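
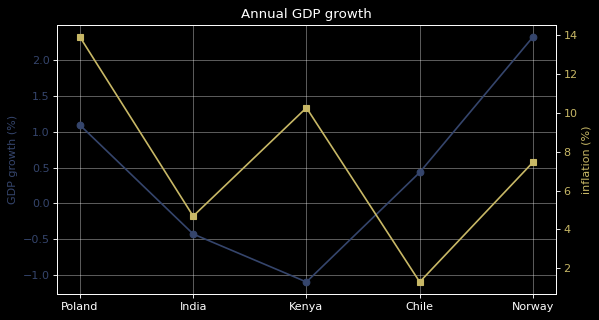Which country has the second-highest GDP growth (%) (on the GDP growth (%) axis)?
Poland

Top 3 (on the GDP growth (%) axis): Norway ≈ 2.5, Poland ≈ 1.0, Chile ≈ 0.5.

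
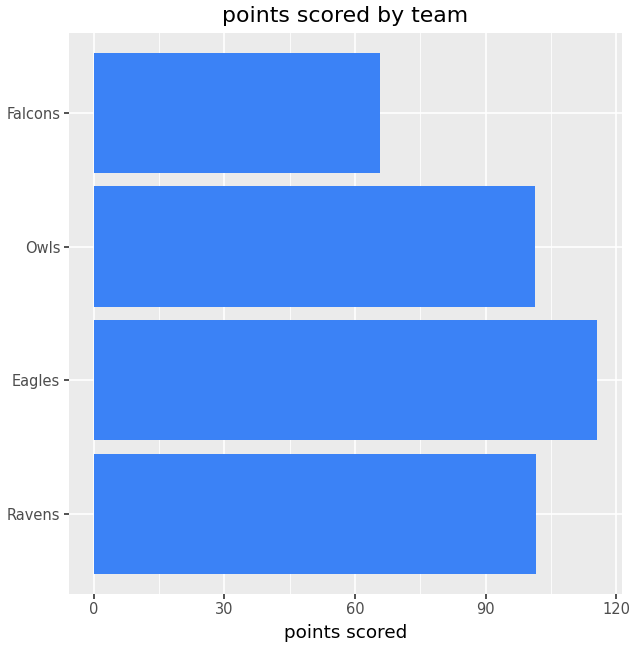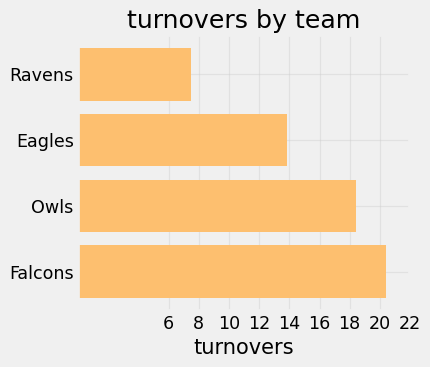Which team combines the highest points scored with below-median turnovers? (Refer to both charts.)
Chart 2 median turnovers ≈ 16; below-median teams: Ravens, Eagles. Among those, Eagles has the highest points scored (≈ 120).

Eagles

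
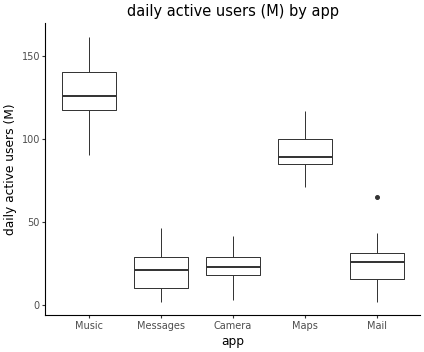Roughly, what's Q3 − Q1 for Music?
Q3 ≈ 140, Q1 ≈ 120; IQR ≈ 20.

≈ 20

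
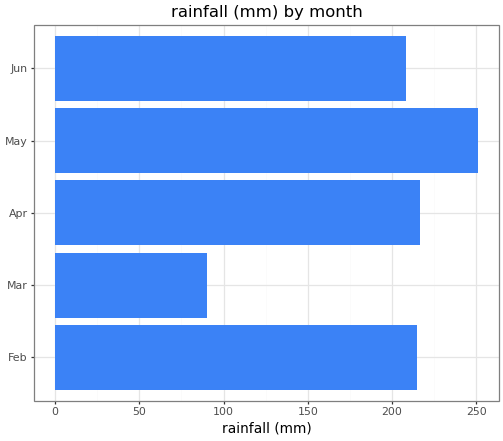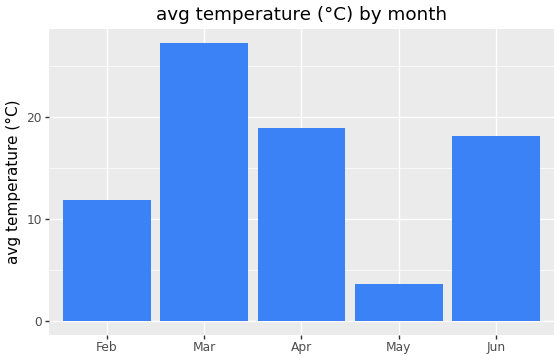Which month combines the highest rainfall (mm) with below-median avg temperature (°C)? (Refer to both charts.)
Chart 2 median avg temperature (°C) ≈ 20; below-median months: Feb, May. Among those, May has the highest rainfall (mm) (≈ 250).

May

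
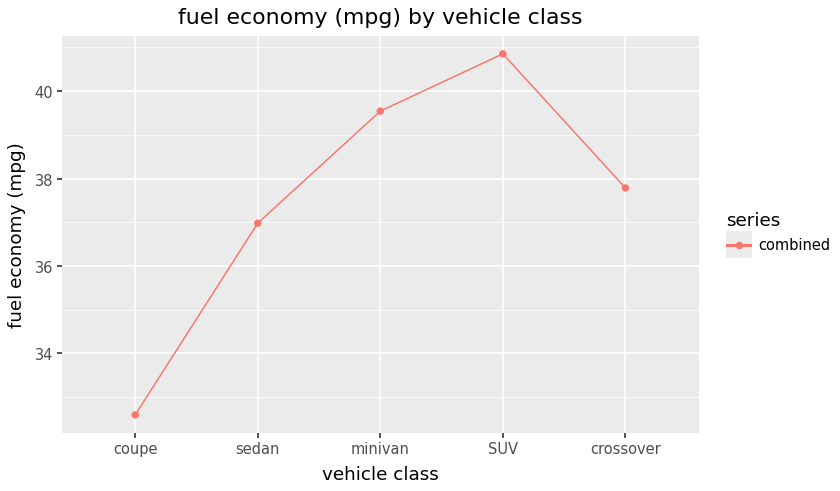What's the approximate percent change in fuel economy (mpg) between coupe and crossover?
≈ +15.2%

coupe ≈ 33, crossover ≈ 38; (38 − 33) / 33 ≈ +15.2%.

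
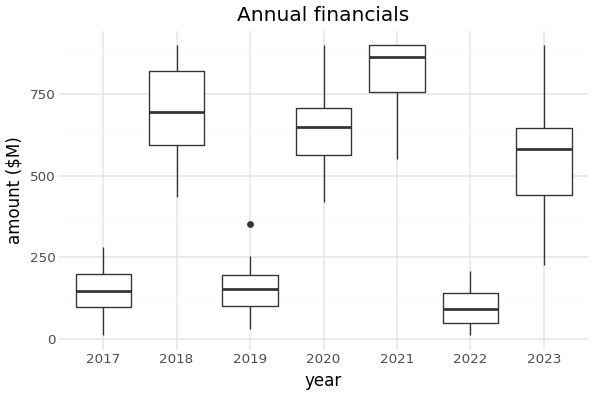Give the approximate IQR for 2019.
Q3 ≈ 200, Q1 ≈ 100; IQR ≈ 100.

≈ 100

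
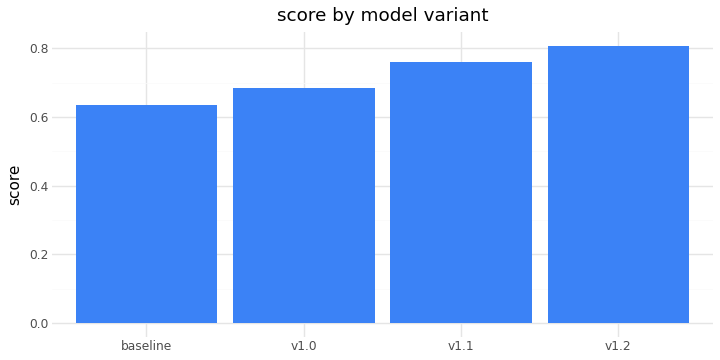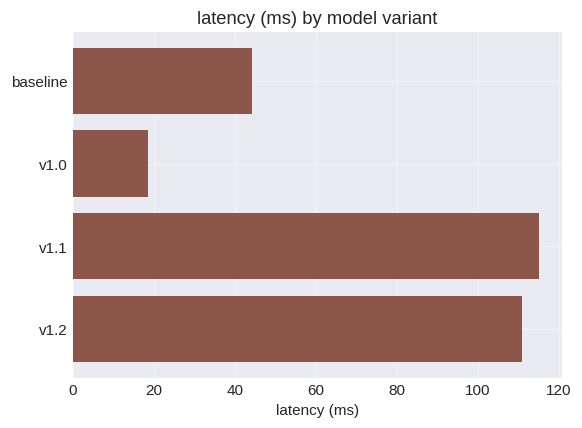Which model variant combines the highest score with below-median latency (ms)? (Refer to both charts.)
v1.0

Chart 2 median latency (ms) ≈ 80; below-median model variants: baseline, v1.0. Among those, v1.0 has the highest score (≈ 0.7).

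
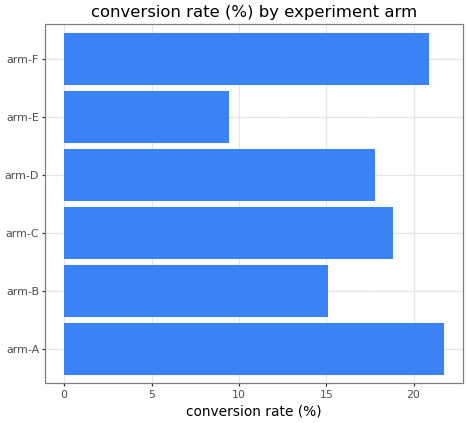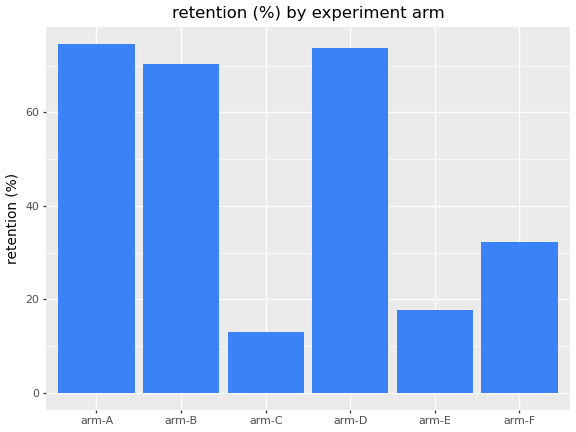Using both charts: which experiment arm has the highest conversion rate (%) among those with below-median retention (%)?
Chart 2 median retention (%) ≈ 50; below-median experiment arms: arm-C, arm-E, arm-F. Among those, arm-F has the highest conversion rate (%) (≈ 20).

arm-F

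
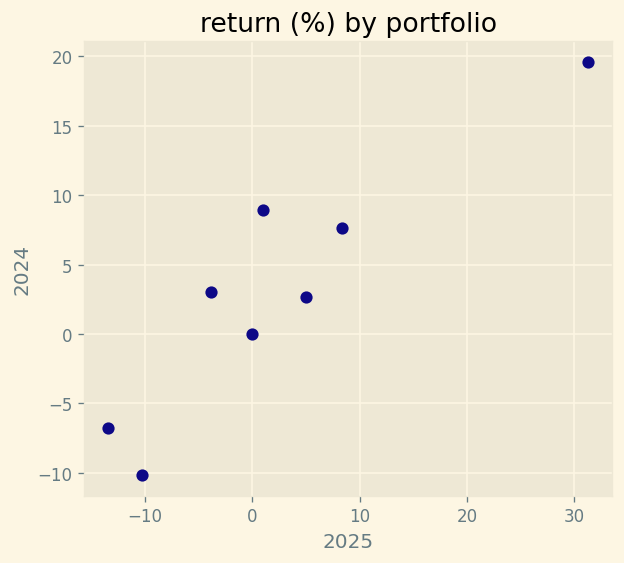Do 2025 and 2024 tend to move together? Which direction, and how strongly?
positive, strong

Points are positively correlated; strong (|r| ≈ 0.9).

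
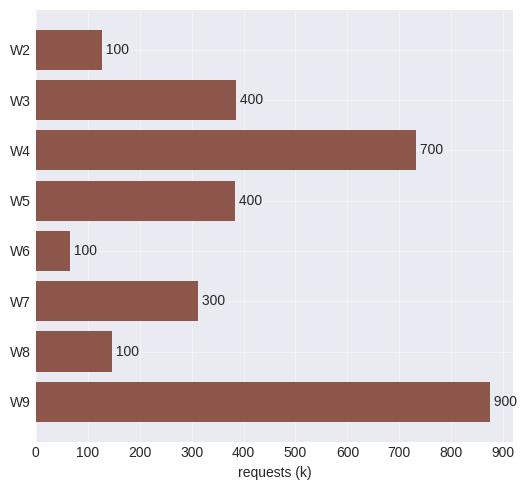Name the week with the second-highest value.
W4

Top 3: W9 ≈ 900, W4 ≈ 700, W3 ≈ 400.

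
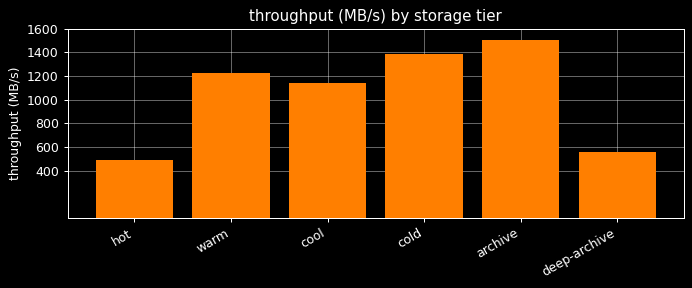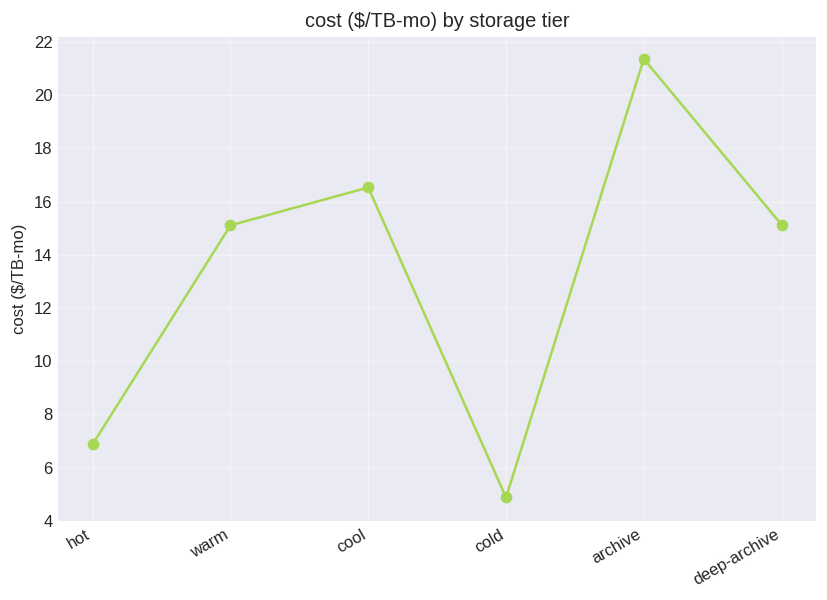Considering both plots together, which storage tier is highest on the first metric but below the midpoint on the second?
cold

Chart 2 median cost ($/TB-mo) ≈ 16; below-median storage tiers: hot, warm, cold. Among those, cold has the highest throughput (MB/s) (≈ 1400).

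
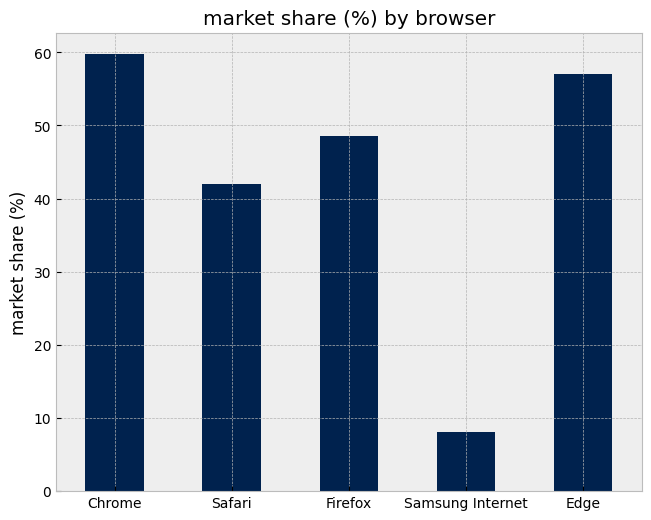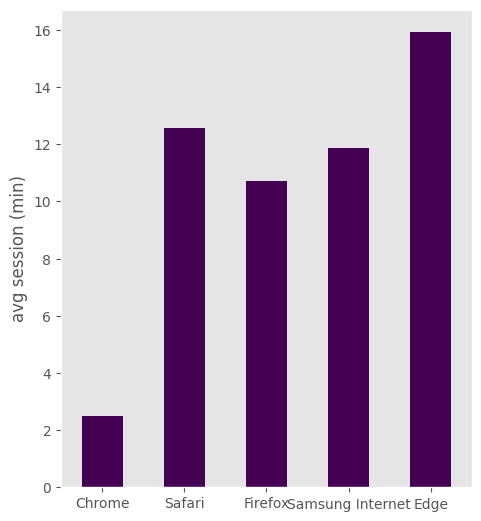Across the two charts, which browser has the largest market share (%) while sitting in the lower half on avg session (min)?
Chart 2 median avg session (min) ≈ 12; below-median browsers: Chrome, Firefox. Among those, Chrome has the highest market share (%) (≈ 60).

Chrome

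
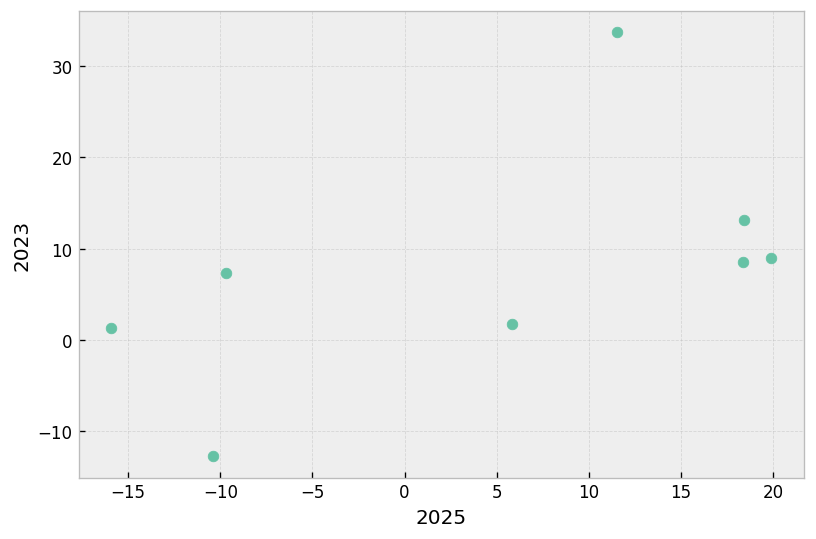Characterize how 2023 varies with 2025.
Points are positively correlated; moderate (|r| ≈ 0.5).

positive, moderate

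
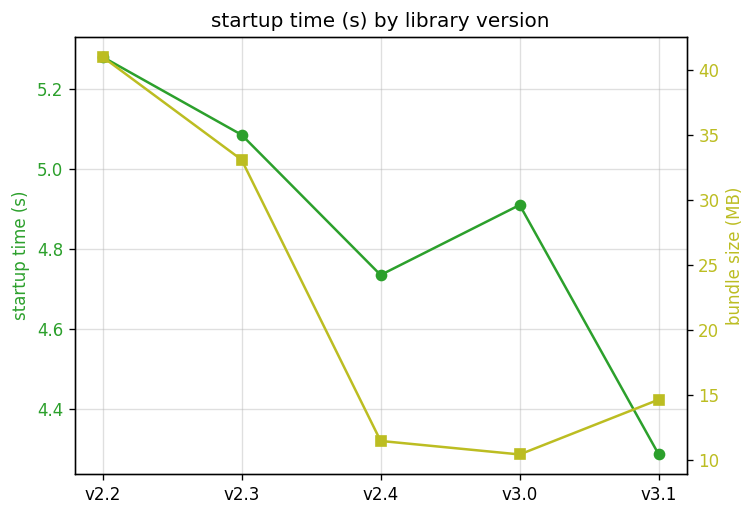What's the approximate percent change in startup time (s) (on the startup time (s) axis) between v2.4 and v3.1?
≈ -8.5%

v2.4 ≈ 4.7, v3.1 ≈ 4.3; (4.3 − 4.7) / 4.7 ≈ -8.5%.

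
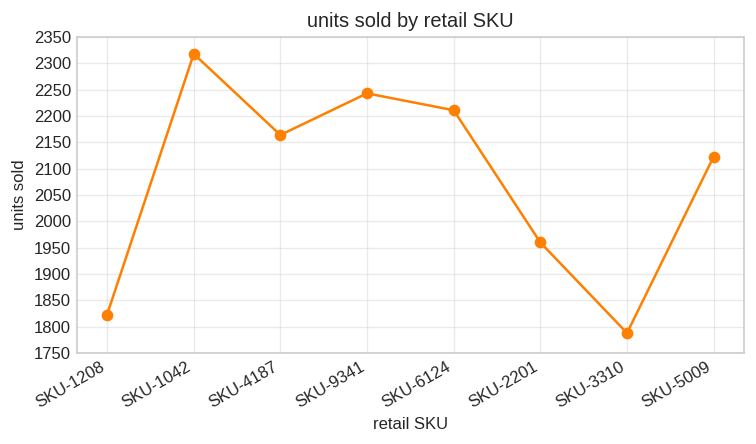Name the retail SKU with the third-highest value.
SKU-6124

Top 4: SKU-1042 ≈ 2300, SKU-9341 ≈ 2250, SKU-6124 ≈ 2200, SKU-4187 ≈ 2150.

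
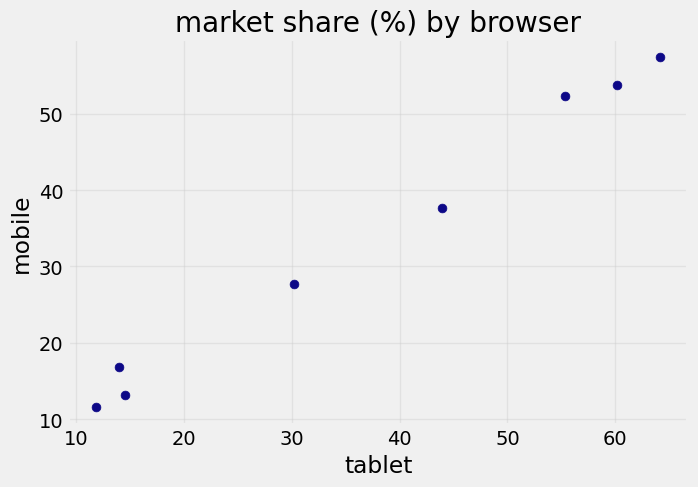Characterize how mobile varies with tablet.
positive, strong

Points are positively correlated; strong (|r| ≈ 1.0).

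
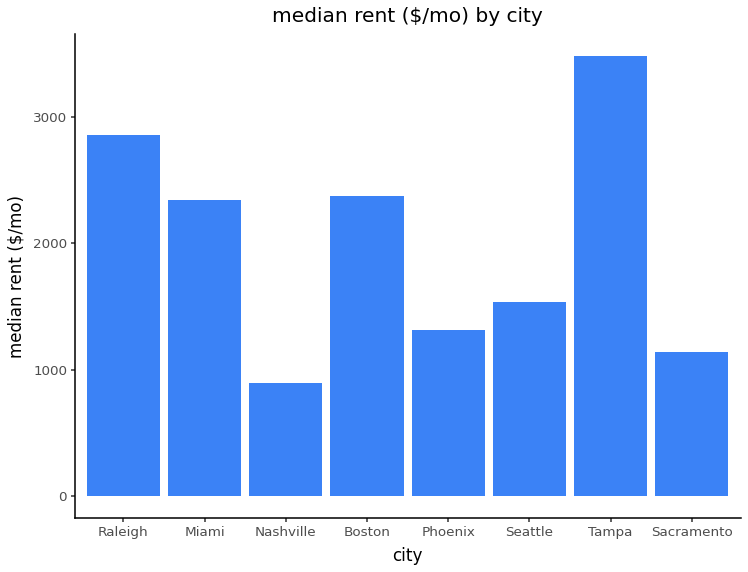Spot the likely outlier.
Tampa

Tampa ≈ 3500; the rest sit between ≈ 1000 and ≈ 3000.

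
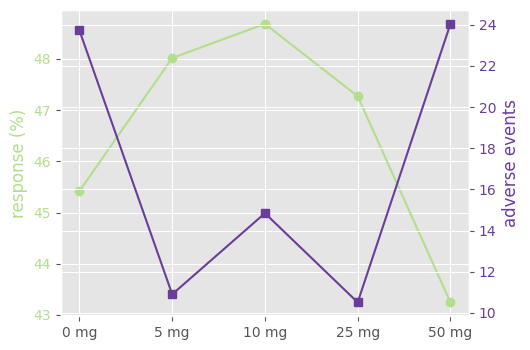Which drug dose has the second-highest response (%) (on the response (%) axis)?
5 mg

Top 3 (on the response (%) axis): 10 mg ≈ 48.5, 5 mg ≈ 48.0, 25 mg ≈ 47.5.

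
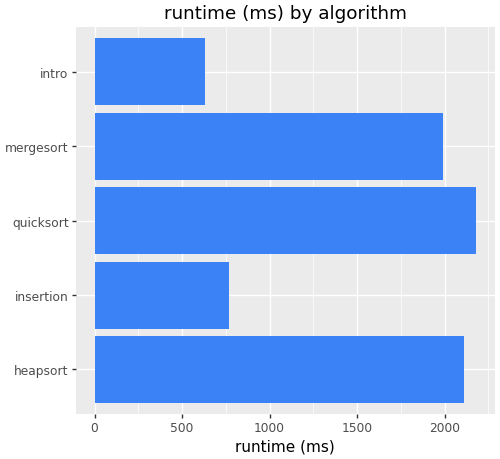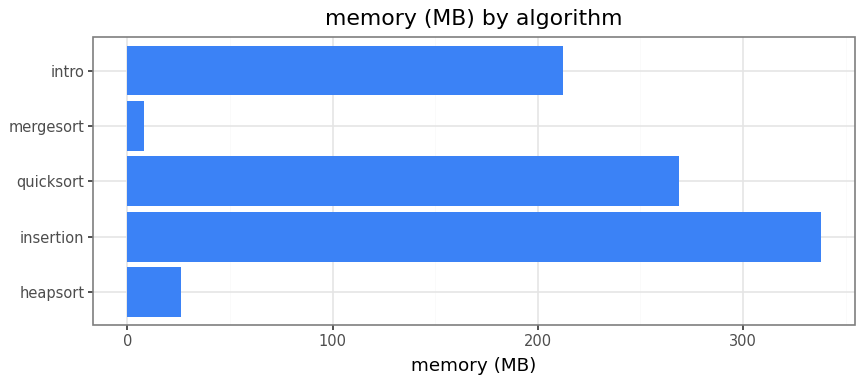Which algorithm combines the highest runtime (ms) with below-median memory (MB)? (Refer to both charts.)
Chart 2 median memory (MB) ≈ 200; below-median algorithms: heapsort, mergesort. Among those, heapsort has the highest runtime (ms) (≈ 2200).

heapsort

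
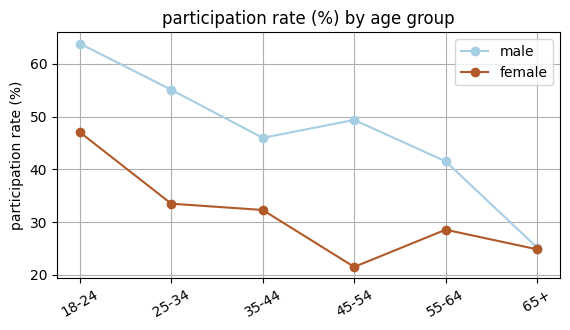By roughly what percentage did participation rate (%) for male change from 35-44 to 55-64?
≈ -11.1%

35-44 ≈ 45, 55-64 ≈ 40; (40 − 45) / 45 ≈ -11.1%.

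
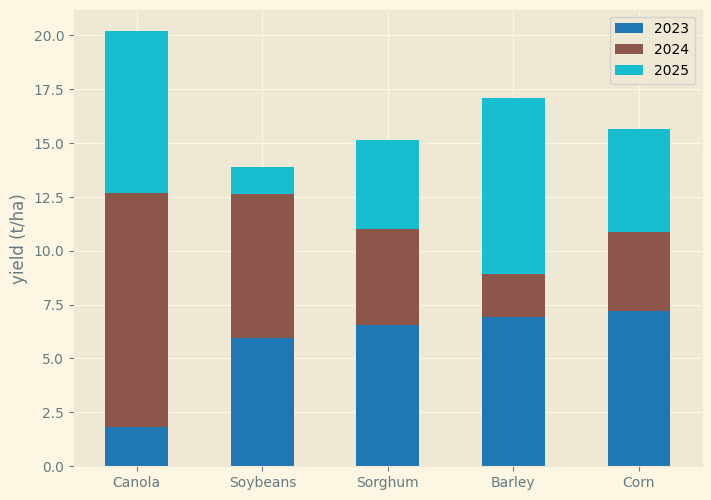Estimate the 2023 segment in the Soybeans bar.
2023 top ≈ 6, bottom ≈ 0; segment ≈ 6.

≈ 6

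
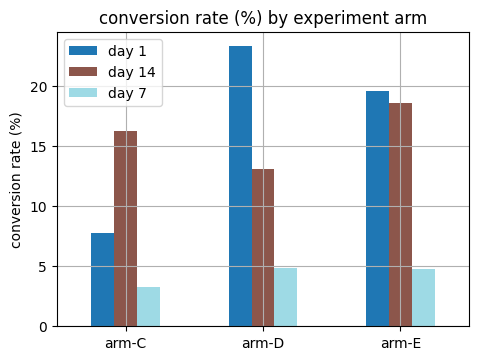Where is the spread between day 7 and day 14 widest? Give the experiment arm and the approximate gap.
arm-E, ≈ 14 %

arm-E: day 7 ≈ 4, day 14 ≈ 18 → gap ≈ 14. Next-largest (arm-C) is only ≈ 12.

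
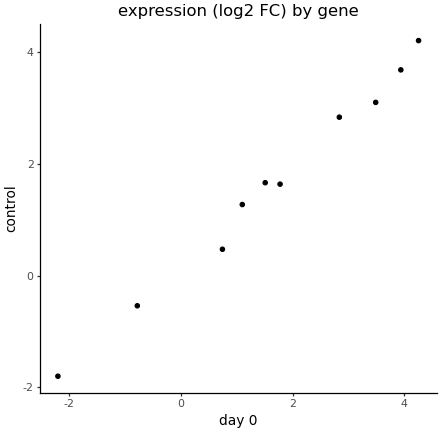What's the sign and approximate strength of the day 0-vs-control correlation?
positive, strong

Points are positively correlated; strong (|r| ≈ 1.0).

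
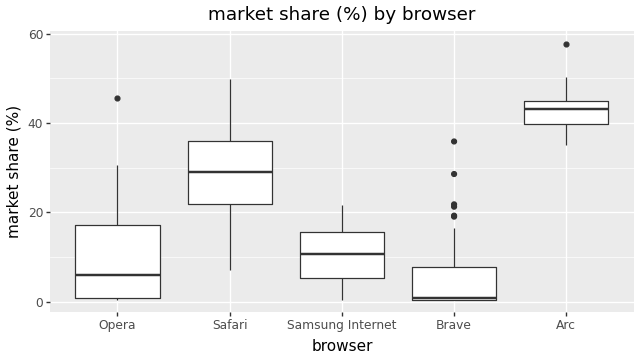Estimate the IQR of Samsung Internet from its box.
≈ 10

Q3 ≈ 15, Q1 ≈ 5; IQR ≈ 10.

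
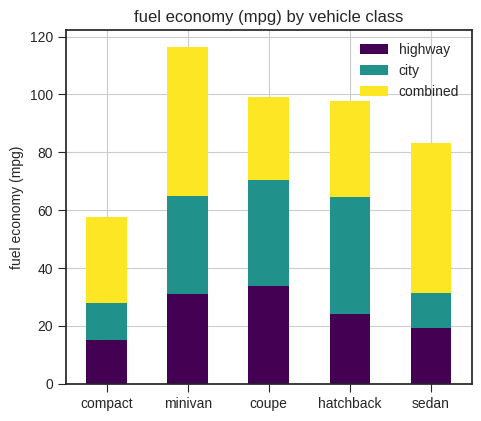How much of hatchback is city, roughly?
≈ 40

city top ≈ 60, bottom ≈ 20; segment ≈ 40.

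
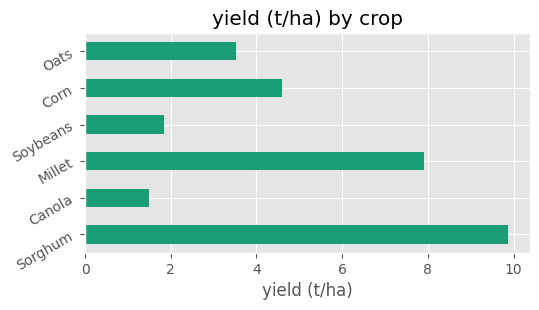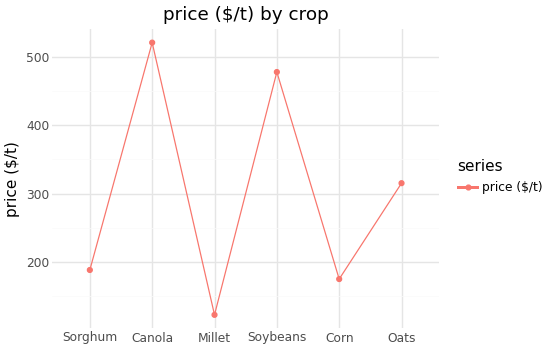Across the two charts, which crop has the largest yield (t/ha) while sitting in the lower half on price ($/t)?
Chart 2 median price ($/t) ≈ 250; below-median crops: Sorghum, Millet, Corn. Among those, Sorghum has the highest yield (t/ha) (≈ 10).

Sorghum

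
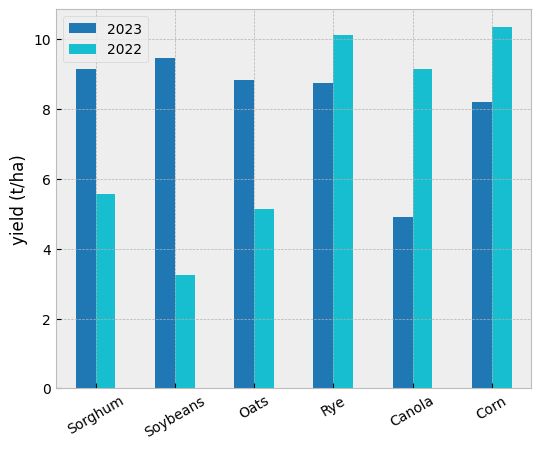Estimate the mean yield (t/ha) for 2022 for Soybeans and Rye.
≈ 6

(3 + 10) / 2 ≈ 6.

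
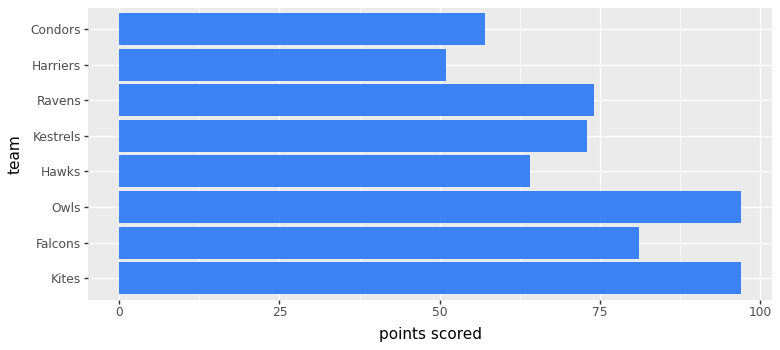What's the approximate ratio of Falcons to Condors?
Falcons ≈ 80, Condors ≈ 60; 80/60 ≈ 1.33.

≈ 1.33×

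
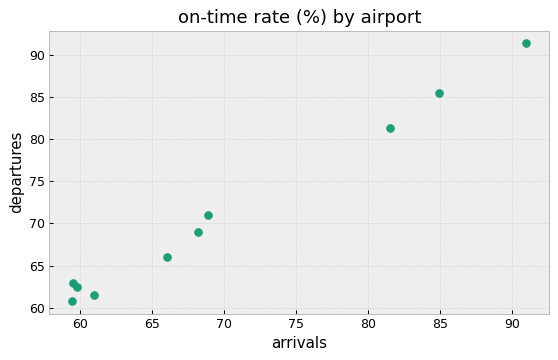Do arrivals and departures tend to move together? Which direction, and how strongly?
positive, strong

Points are positively correlated; strong (|r| ≈ 1.0).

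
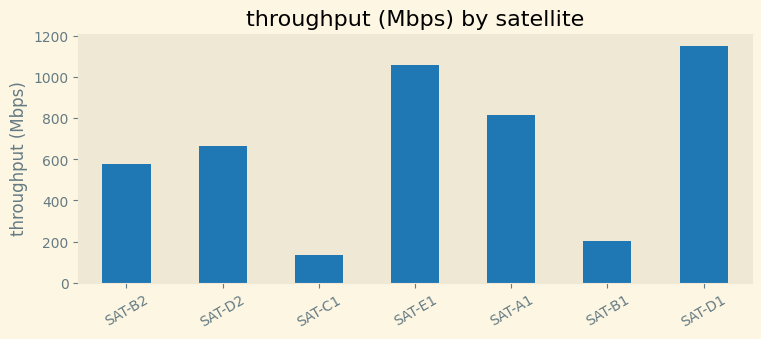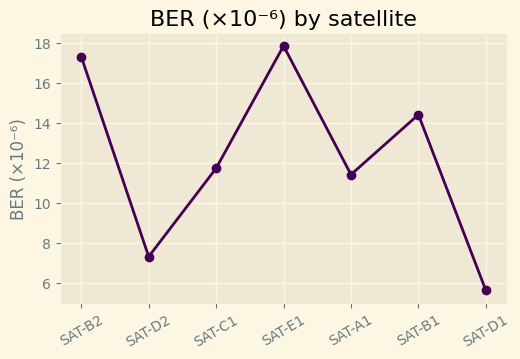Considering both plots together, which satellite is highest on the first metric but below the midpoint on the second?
Chart 2 median BER (×10⁻⁶) ≈ 12; below-median satellites: SAT-D2, SAT-A1, SAT-D1. Among those, SAT-D1 has the highest throughput (Mbps) (≈ 1200).

SAT-D1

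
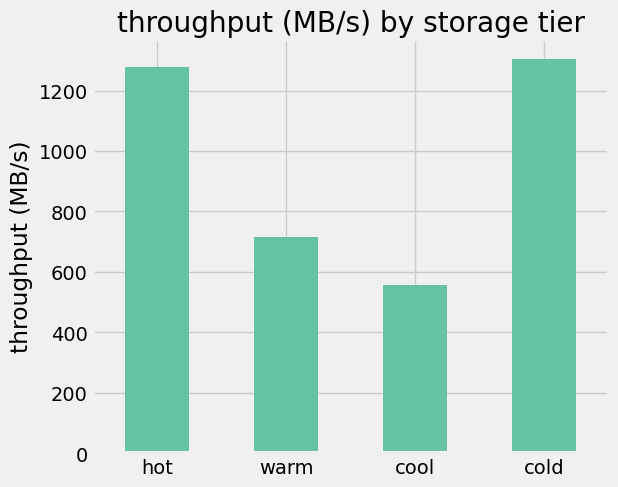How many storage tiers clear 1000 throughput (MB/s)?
Above 1000: hot, cold.

2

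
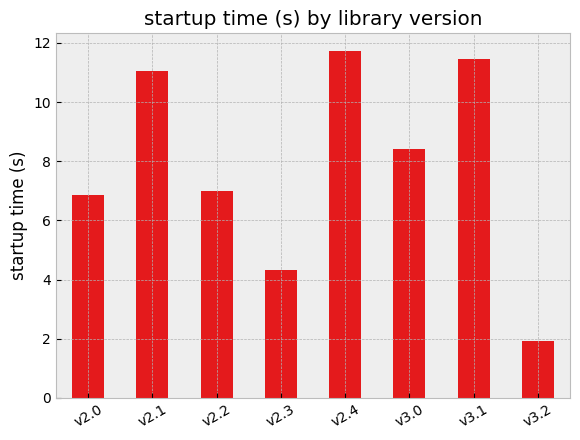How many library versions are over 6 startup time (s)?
Above 6: v2.0, v2.1, v2.2, v2.4, v3.0, v3.1.

6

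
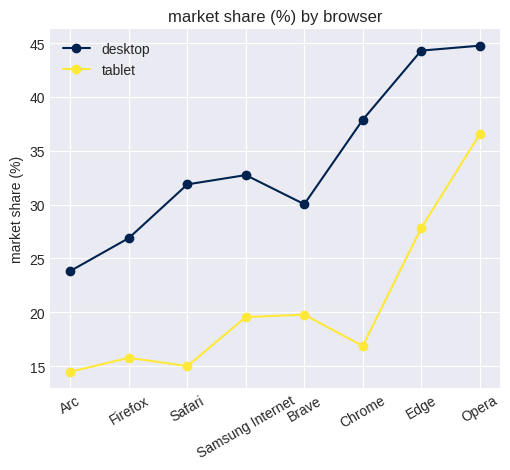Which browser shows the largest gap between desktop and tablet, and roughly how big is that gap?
Chrome: desktop ≈ 40, tablet ≈ 15 → gap ≈ 25. Next-largest (Safari) is only ≈ 15.

Chrome, ≈ 25 %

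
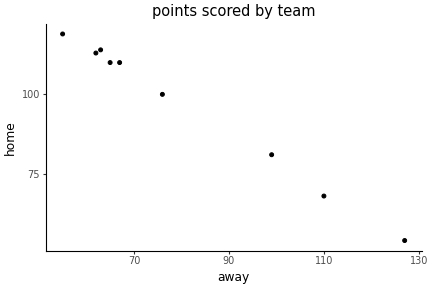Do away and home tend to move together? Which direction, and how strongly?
negative, strong

Points are negatively correlated; strong (|r| ≈ 1.0).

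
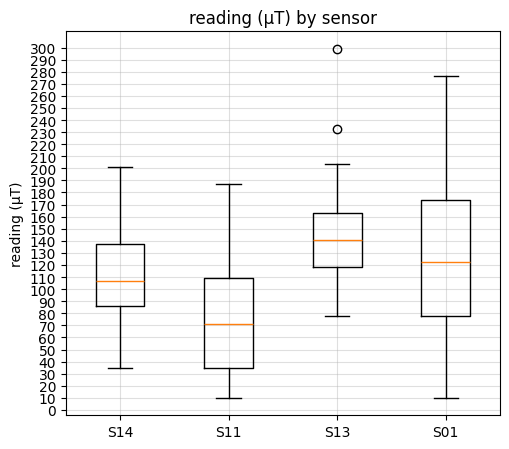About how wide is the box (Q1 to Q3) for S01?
Q3 ≈ 170, Q1 ≈ 80; IQR ≈ 90.

≈ 90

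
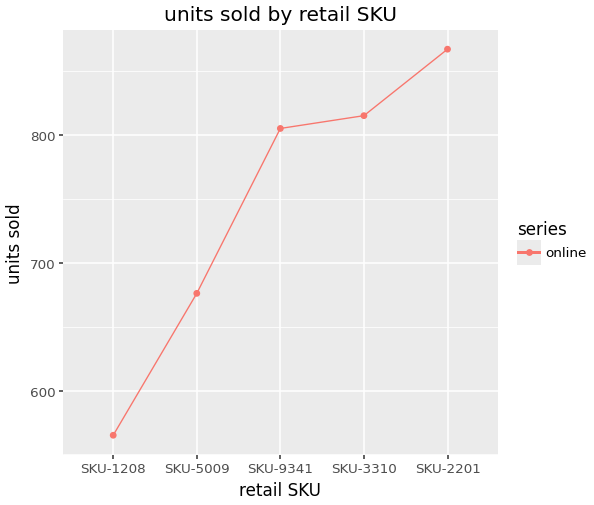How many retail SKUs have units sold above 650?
4

Above 650: SKU-5009, SKU-9341, SKU-3310, SKU-2201.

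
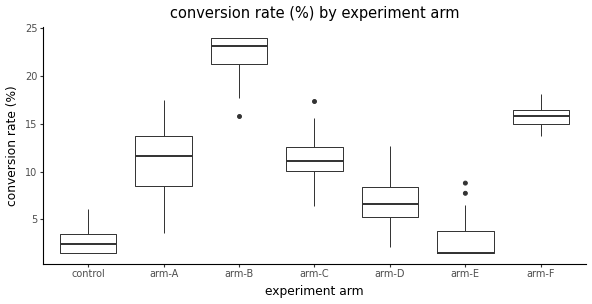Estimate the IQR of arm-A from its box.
Q3 ≈ 14, Q1 ≈ 8; IQR ≈ 6.

≈ 6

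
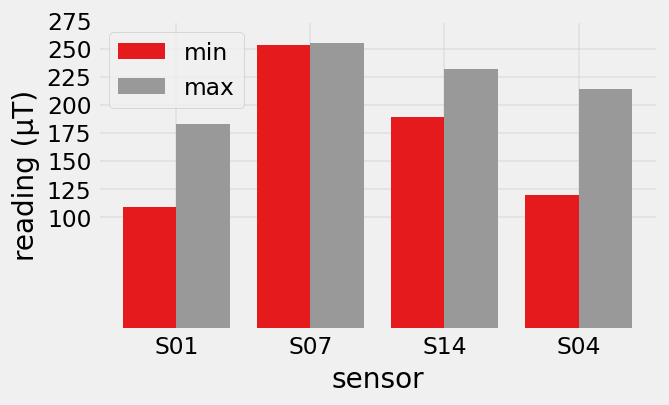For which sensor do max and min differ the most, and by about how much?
S04: max ≈ 225, min ≈ 125 → gap ≈ 100. Next-largest (S01) is only ≈ 75.

S04, ≈ 100 µT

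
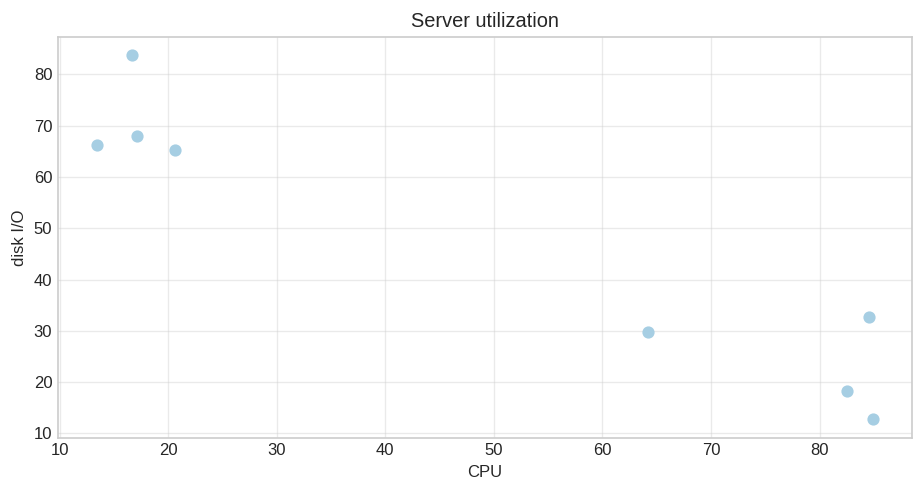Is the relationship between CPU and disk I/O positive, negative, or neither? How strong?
Points are negatively correlated; strong (|r| ≈ 1.0).

negative, strong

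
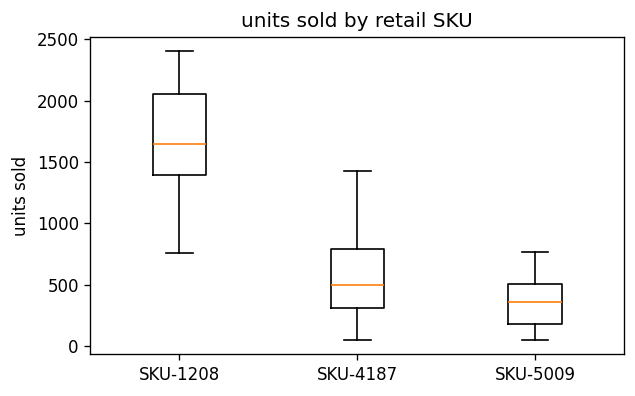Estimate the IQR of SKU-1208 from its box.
Q3 ≈ 2000, Q1 ≈ 1400; IQR ≈ 600.

≈ 600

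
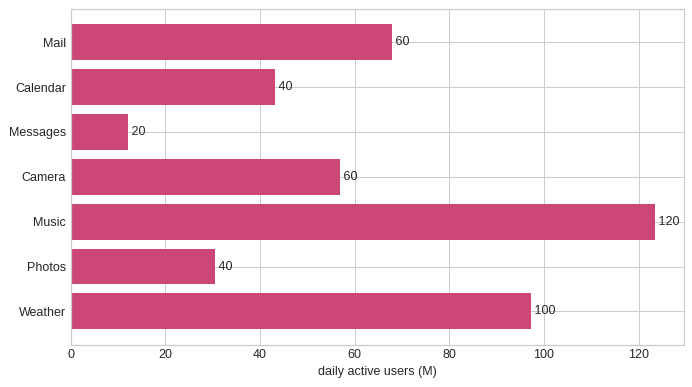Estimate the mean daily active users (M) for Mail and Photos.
(60 + 40) / 2 ≈ 50.

≈ 50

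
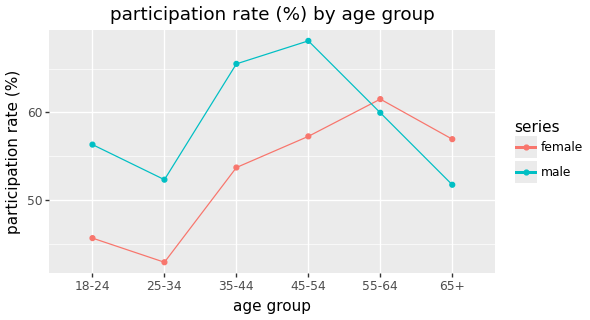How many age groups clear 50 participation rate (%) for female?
4

Above 50: 35-44, 45-54, 55-64, 65+.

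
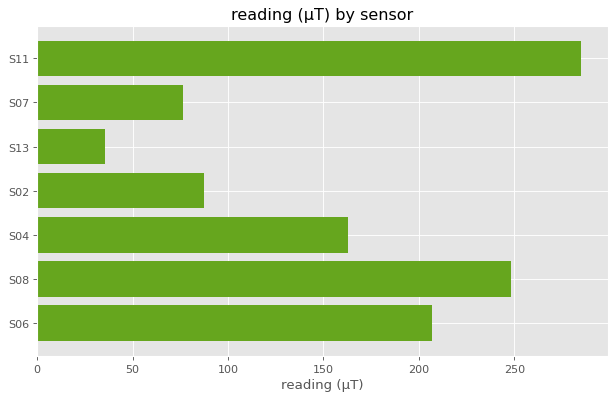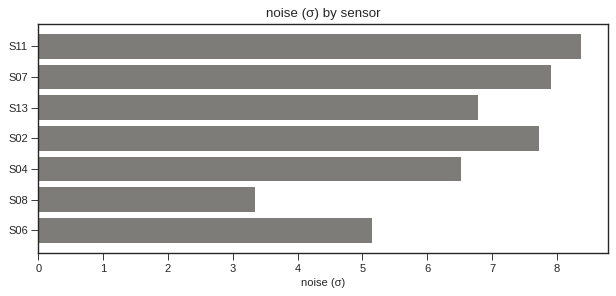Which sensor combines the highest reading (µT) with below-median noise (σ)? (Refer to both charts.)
Chart 2 median noise (σ) ≈ 7; below-median sensors: S04, S08, S06. Among those, S08 has the highest reading (µT) (≈ 250).

S08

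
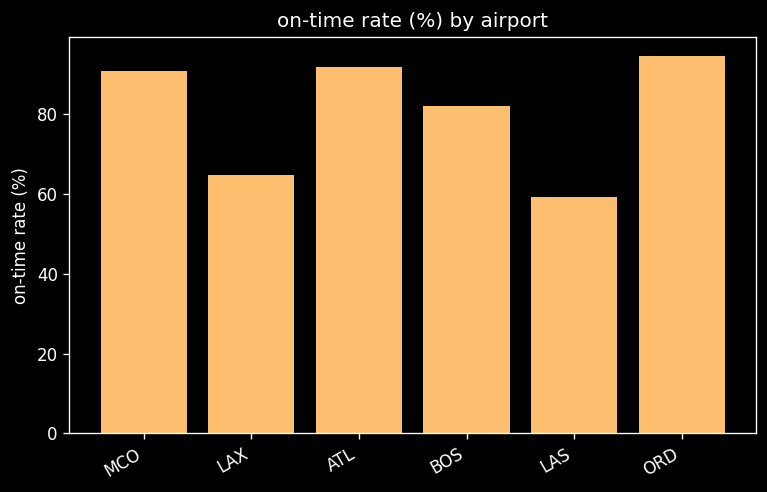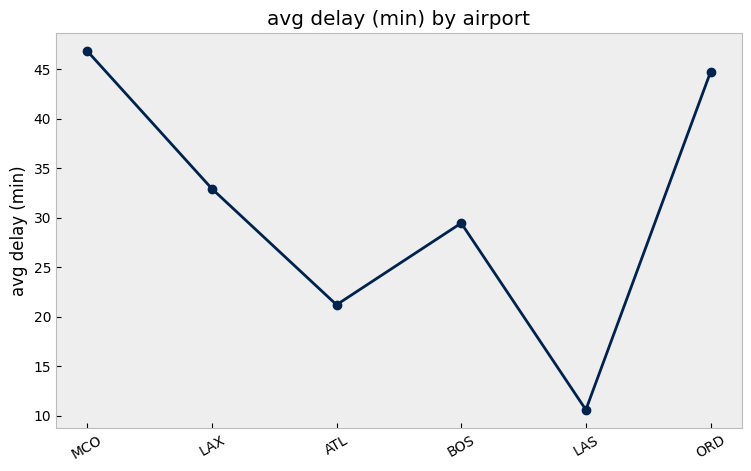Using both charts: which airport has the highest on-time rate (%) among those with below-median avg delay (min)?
ATL

Chart 2 median avg delay (min) ≈ 30; below-median airports: ATL, BOS, LAS. Among those, ATL has the highest on-time rate (%) (≈ 90).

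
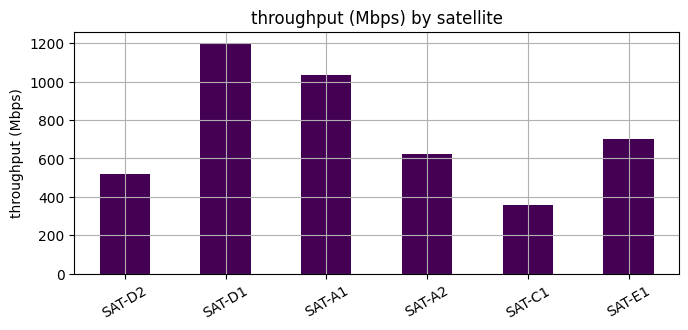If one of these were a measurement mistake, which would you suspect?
SAT-D1 ≈ 1200; the rest sit between ≈ 400 and ≈ 1000.

SAT-D1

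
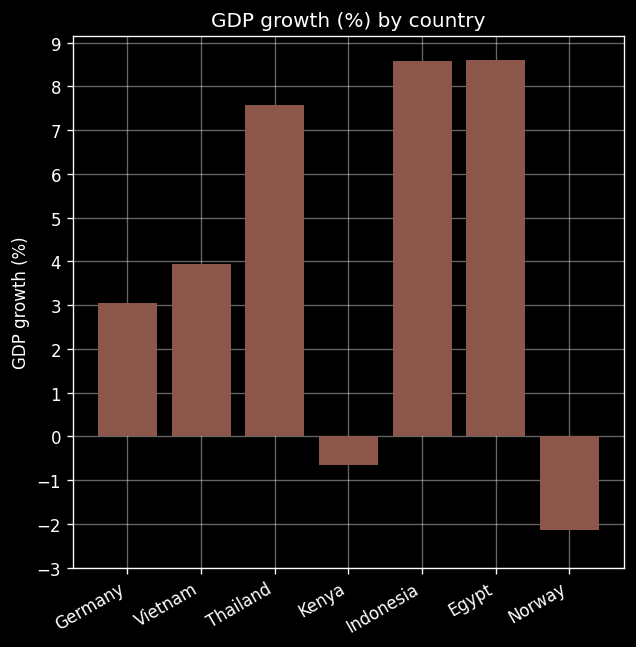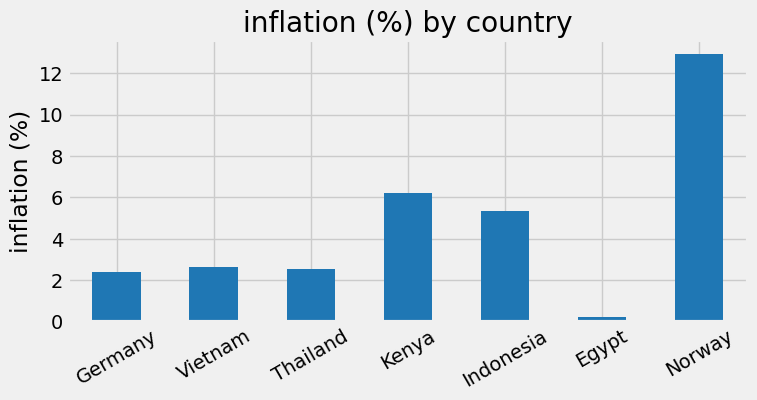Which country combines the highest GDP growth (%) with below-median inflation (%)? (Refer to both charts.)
Chart 2 median inflation (%) ≈ 2; below-median countries: Germany, Thailand, Egypt. Among those, Egypt has the highest GDP growth (%) (≈ 9).

Egypt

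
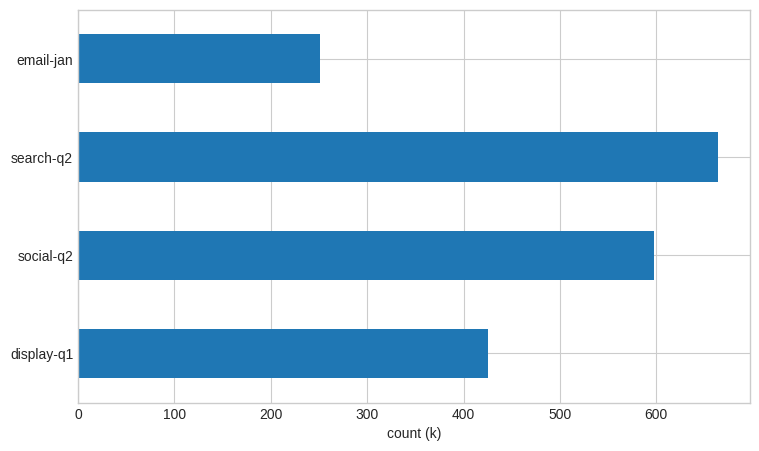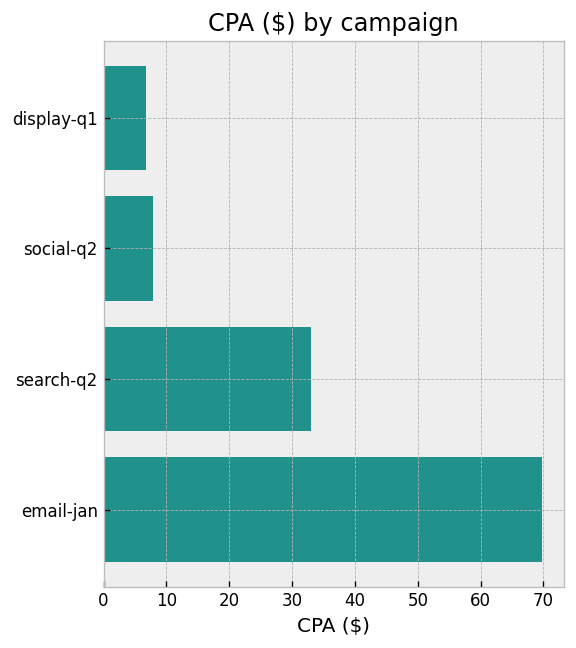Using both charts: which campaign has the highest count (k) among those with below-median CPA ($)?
Chart 2 median CPA ($) ≈ 20; below-median campaigns: display-q1, social-q2. Among those, social-q2 has the highest count (k) (≈ 600).

social-q2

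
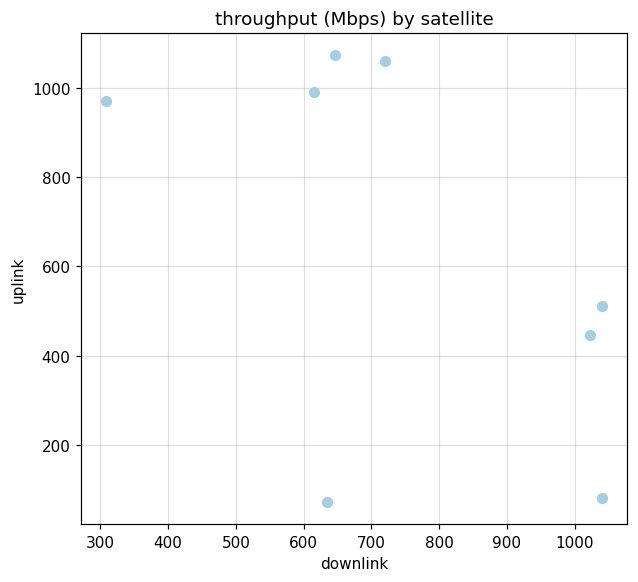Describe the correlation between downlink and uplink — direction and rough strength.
negative, moderate

Points are negatively correlated; moderate (|r| ≈ 0.6).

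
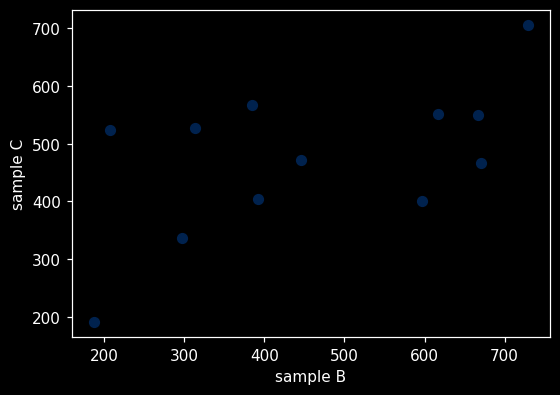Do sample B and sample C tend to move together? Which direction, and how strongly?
Points are positively correlated; moderate (|r| ≈ 0.6).

positive, moderate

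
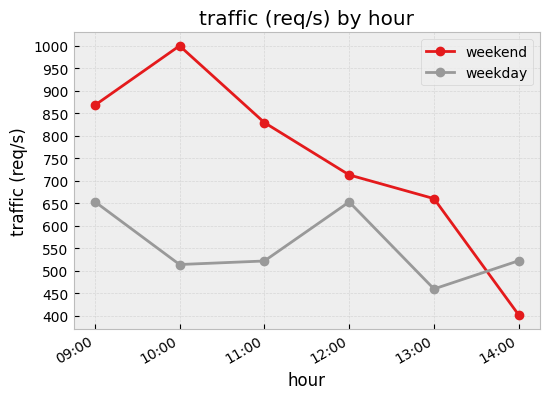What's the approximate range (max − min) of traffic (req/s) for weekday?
≈ 200

Max 09:00 ≈ 650, min 13:00 ≈ 450; range ≈ 200.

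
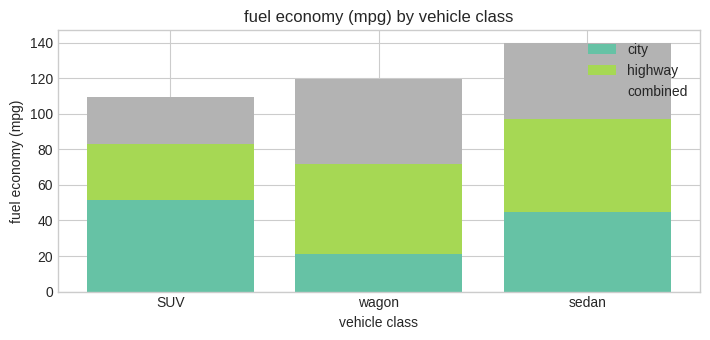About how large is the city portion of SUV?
city top ≈ 60, bottom ≈ 0; segment ≈ 60.

≈ 60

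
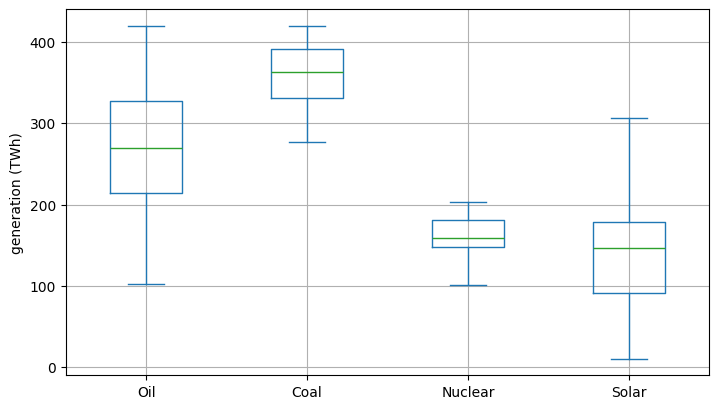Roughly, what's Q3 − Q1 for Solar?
≈ 80

Q3 ≈ 180, Q1 ≈ 100; IQR ≈ 80.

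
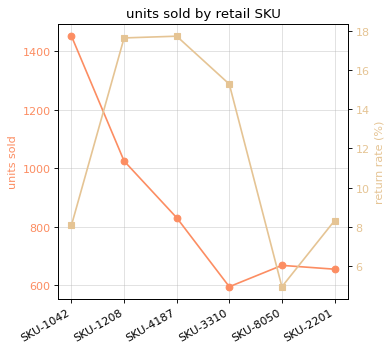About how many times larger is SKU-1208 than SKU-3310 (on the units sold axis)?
≈ 1.67×

SKU-1208 ≈ 1000, SKU-3310 ≈ 600; 1000/600 ≈ 1.67.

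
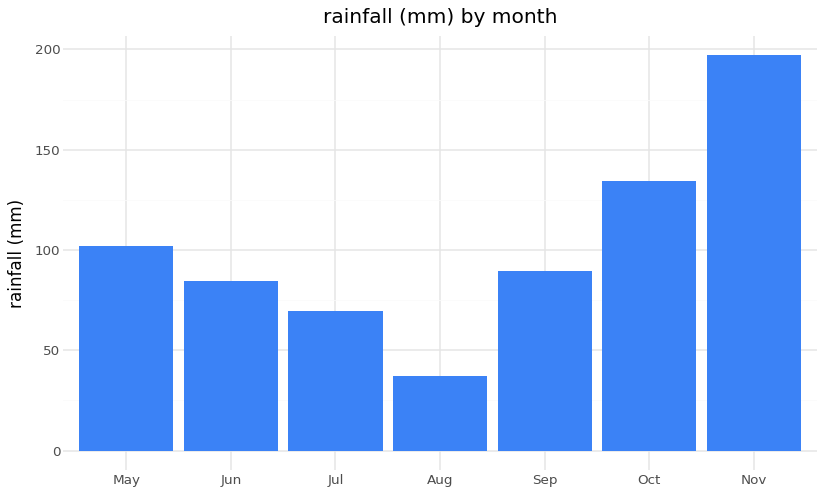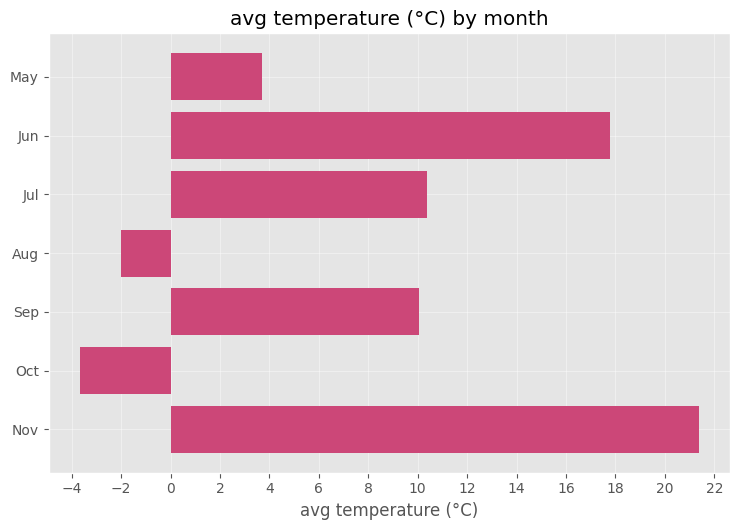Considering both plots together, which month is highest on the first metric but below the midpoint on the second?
Chart 2 median avg temperature (°C) ≈ 10; below-median months: May, Aug, Oct. Among those, Oct has the highest rainfall (mm) (≈ 140).

Oct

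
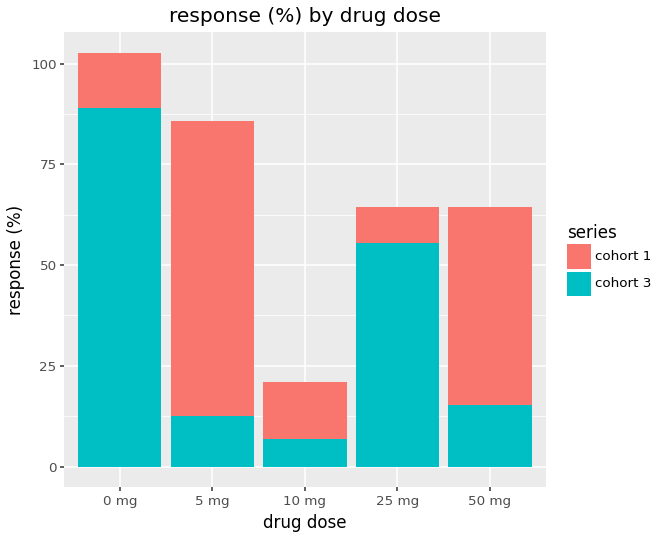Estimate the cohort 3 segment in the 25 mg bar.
≈ 60

cohort 3 top ≈ 60, bottom ≈ 0; segment ≈ 60.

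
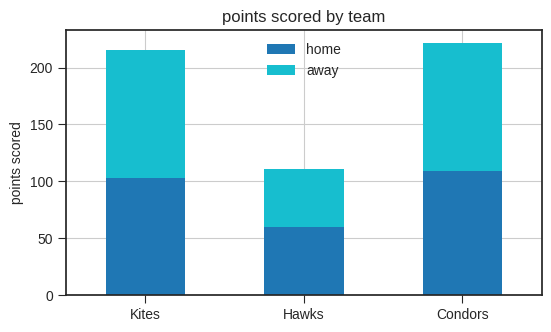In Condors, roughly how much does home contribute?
home top ≈ 100, bottom ≈ 0; segment ≈ 100.

≈ 100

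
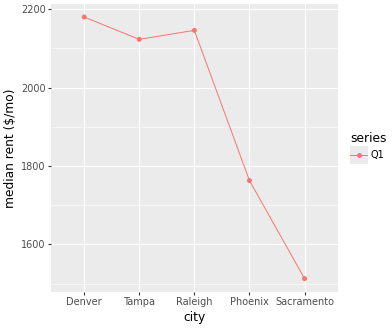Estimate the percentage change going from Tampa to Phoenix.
≈ -14.3%

Tampa ≈ 2100, Phoenix ≈ 1800; (1800 − 2100) / 2100 ≈ -14.3%.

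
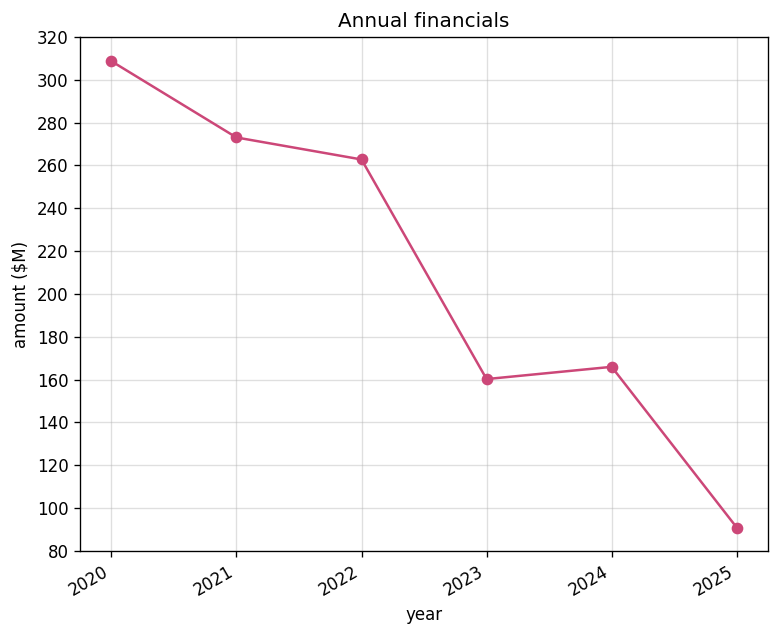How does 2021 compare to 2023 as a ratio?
≈ 1.75×

2021 ≈ 280, 2023 ≈ 160; 280/160 ≈ 1.75.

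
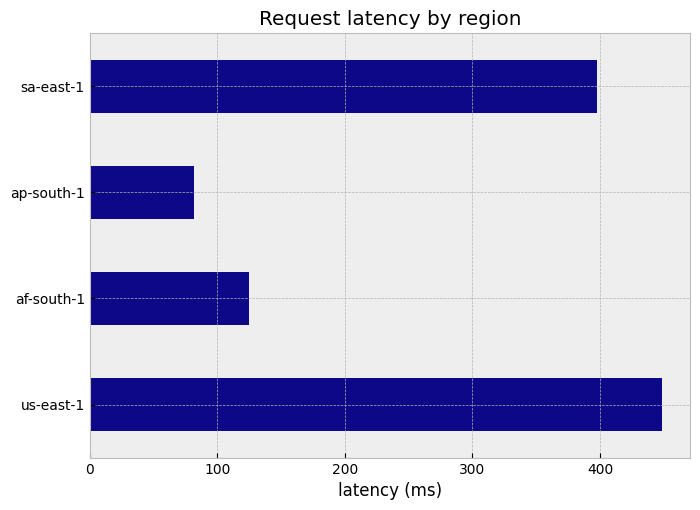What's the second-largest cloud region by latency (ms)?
sa-east-1

Top 3: us-east-1 ≈ 450, sa-east-1 ≈ 400, af-south-1 ≈ 150.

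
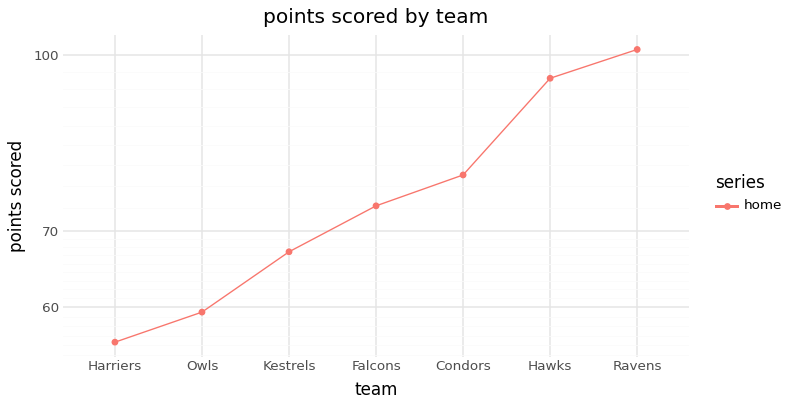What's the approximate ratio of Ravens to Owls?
≈ 1.67×

Ravens ≈ 100, Owls ≈ 60; 100/60 ≈ 1.67.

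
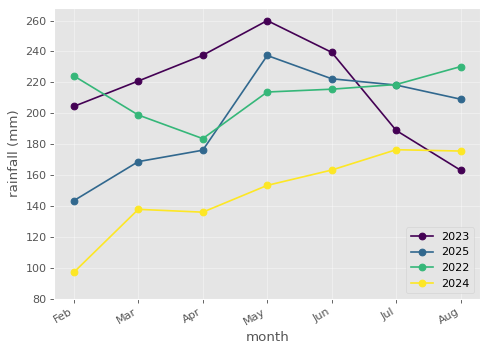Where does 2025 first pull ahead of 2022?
May

Apr: 2025 ≈ 180 vs 2022 ≈ 180 (not yet); May: 2025 ≈ 240 vs 2022 ≈ 220 (first crossover).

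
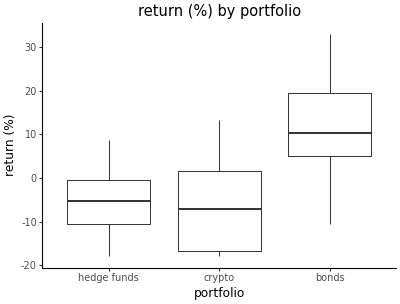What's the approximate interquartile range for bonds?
≈ 16

Q3 ≈ 20, Q1 ≈ 4; IQR ≈ 16.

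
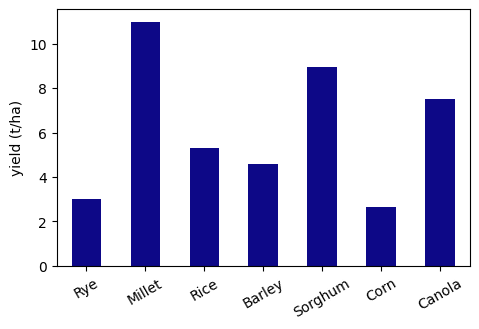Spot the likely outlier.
Millet

Millet ≈ 11; the rest sit between ≈ 3 and ≈ 9.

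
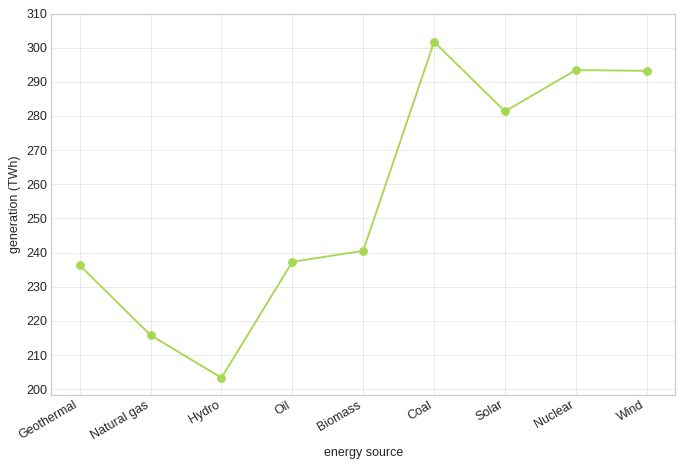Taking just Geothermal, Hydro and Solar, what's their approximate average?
≈ 240

(240 + 200 + 280) / 3 ≈ 240.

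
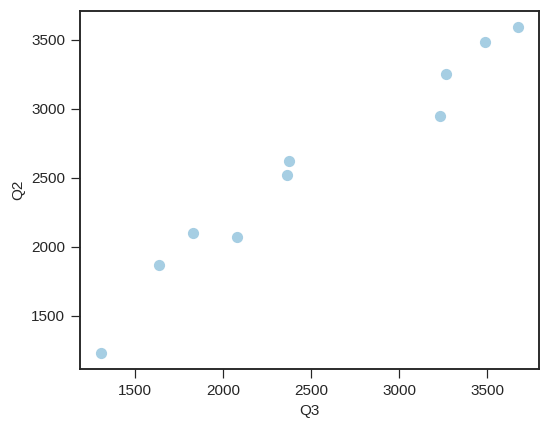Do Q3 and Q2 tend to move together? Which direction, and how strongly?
Points are positively correlated; strong (|r| ≈ 1.0).

positive, strong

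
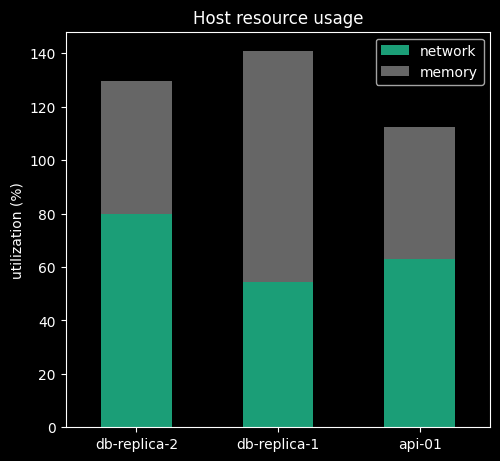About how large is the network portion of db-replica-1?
network top ≈ 60, bottom ≈ 0; segment ≈ 60.

≈ 60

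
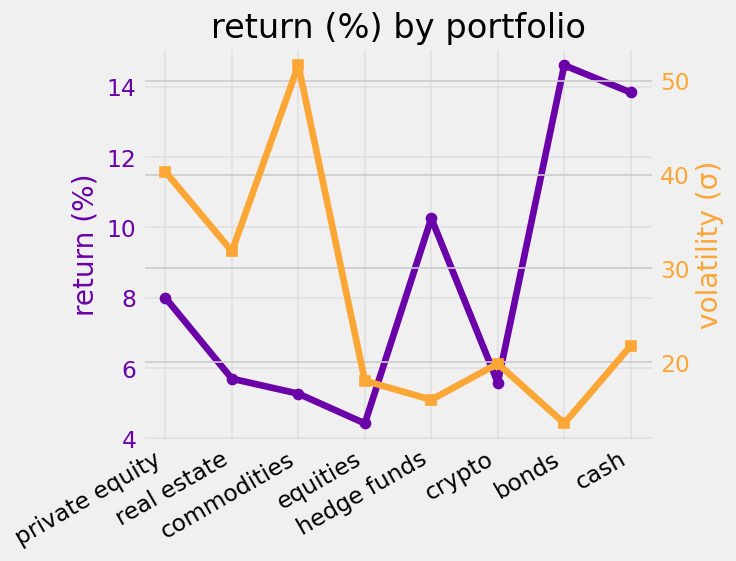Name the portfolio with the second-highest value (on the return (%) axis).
cash

Top 3 (on the return (%) axis): bonds ≈ 15, cash ≈ 14, hedge funds ≈ 10.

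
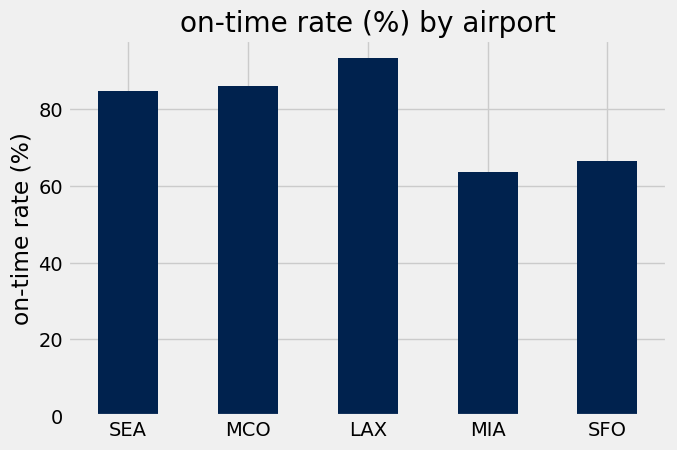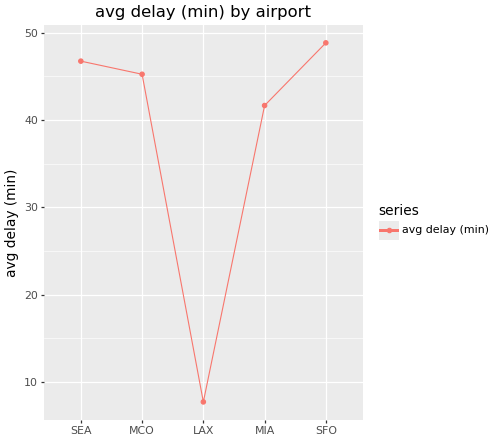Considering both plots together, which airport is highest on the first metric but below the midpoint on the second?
LAX

Chart 2 median avg delay (min) ≈ 45; below-median airports: LAX, MIA. Among those, LAX has the highest on-time rate (%) (≈ 90).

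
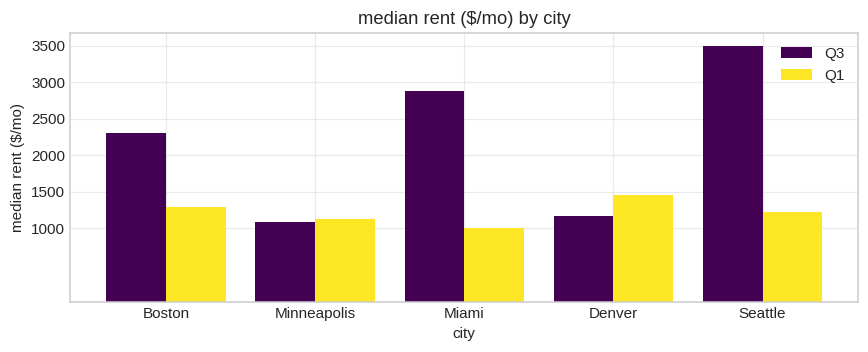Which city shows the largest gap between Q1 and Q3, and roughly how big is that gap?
Seattle: Q1 ≈ 1000, Q3 ≈ 3500 → gap ≈ 2500. Next-largest (Miami) is only ≈ 2000.

Seattle, ≈ 2500 $/mo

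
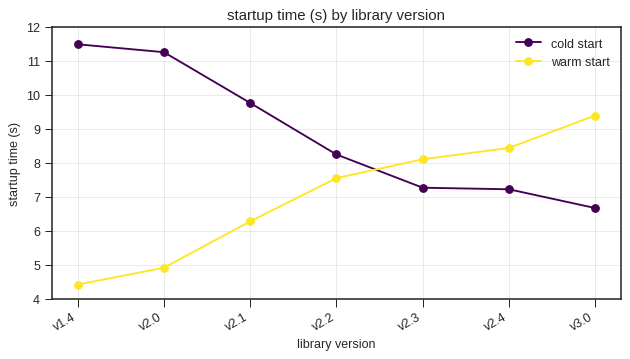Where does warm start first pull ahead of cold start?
v2.3

v2.2: warm start ≈ 8 vs cold start ≈ 8 (not yet); v2.3: warm start ≈ 8 vs cold start ≈ 7 (first crossover).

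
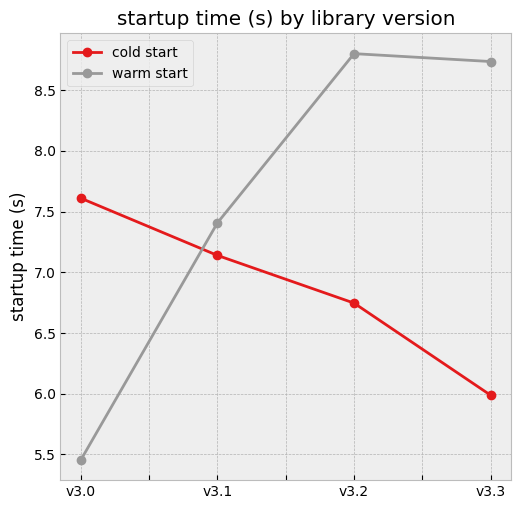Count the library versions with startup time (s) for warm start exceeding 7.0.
Above 7.0: v3.1, v3.2, v3.3.

3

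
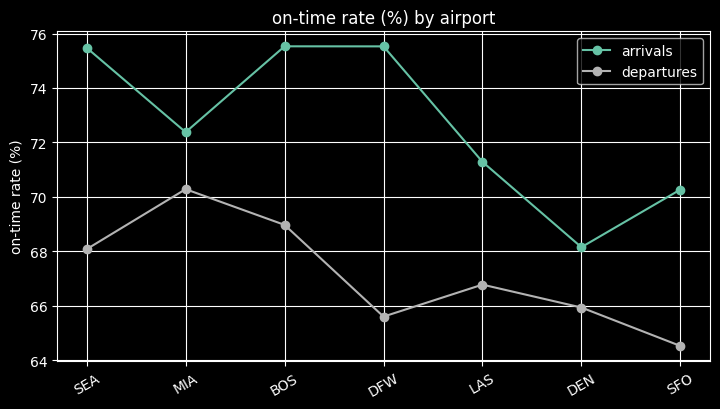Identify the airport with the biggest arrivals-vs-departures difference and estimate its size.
DFW, ≈ 10 %

DFW: arrivals ≈ 76, departures ≈ 66 → gap ≈ 10. Next-largest (SEA) is only ≈ 7.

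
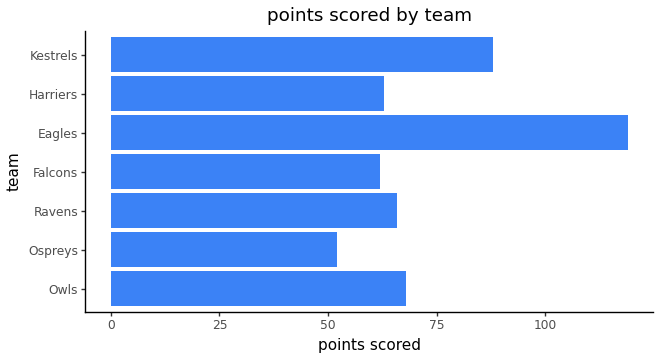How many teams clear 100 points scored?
1

Above 100: Eagles.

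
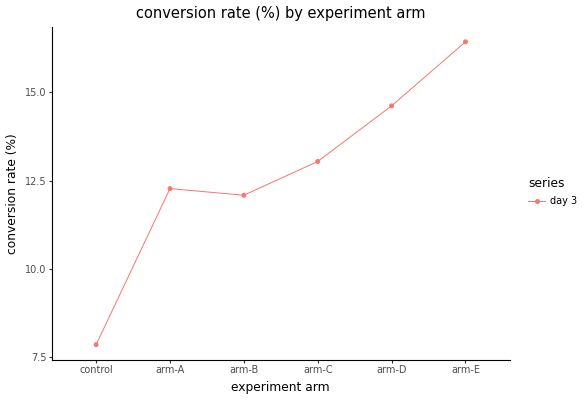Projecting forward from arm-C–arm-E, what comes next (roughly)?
≈ 17.5

Last three: 13, 15, 16 → slope ≈ 1.5/step → next ≈ 17.5.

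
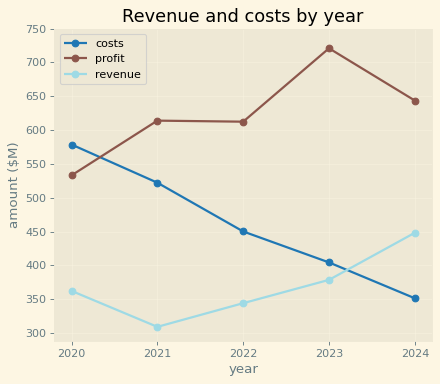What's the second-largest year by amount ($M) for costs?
2021

Top 3 for costs: 2020 ≈ 600, 2021 ≈ 500, 2022 ≈ 450.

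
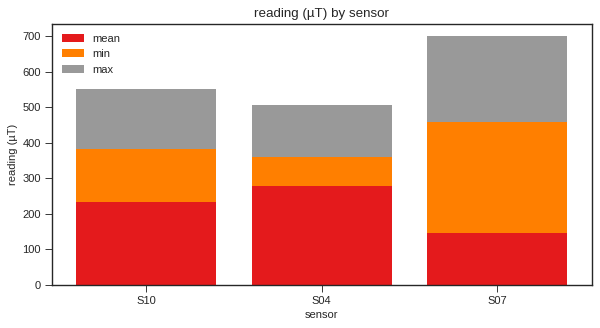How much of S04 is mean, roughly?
≈ 300

mean top ≈ 300, bottom ≈ 0; segment ≈ 300.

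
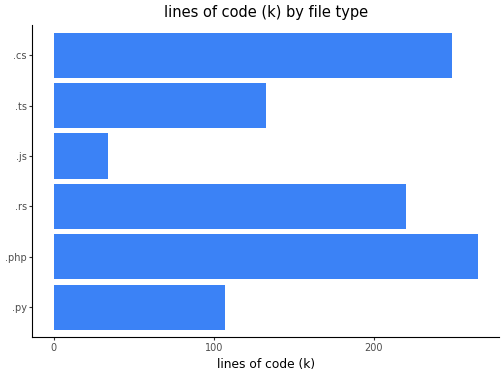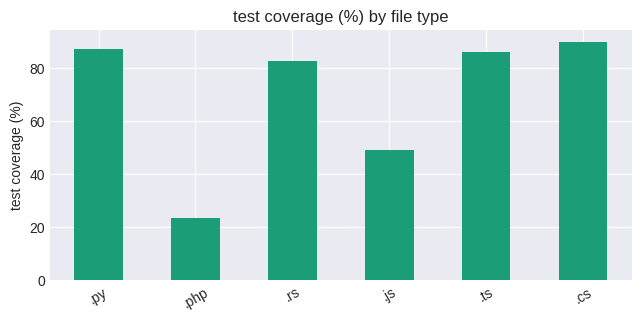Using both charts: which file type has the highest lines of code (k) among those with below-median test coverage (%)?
Chart 2 median test coverage (%) ≈ 80; below-median file types: .php, .rs, .js. Among those, .php has the highest lines of code (k) (≈ 275).

.php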